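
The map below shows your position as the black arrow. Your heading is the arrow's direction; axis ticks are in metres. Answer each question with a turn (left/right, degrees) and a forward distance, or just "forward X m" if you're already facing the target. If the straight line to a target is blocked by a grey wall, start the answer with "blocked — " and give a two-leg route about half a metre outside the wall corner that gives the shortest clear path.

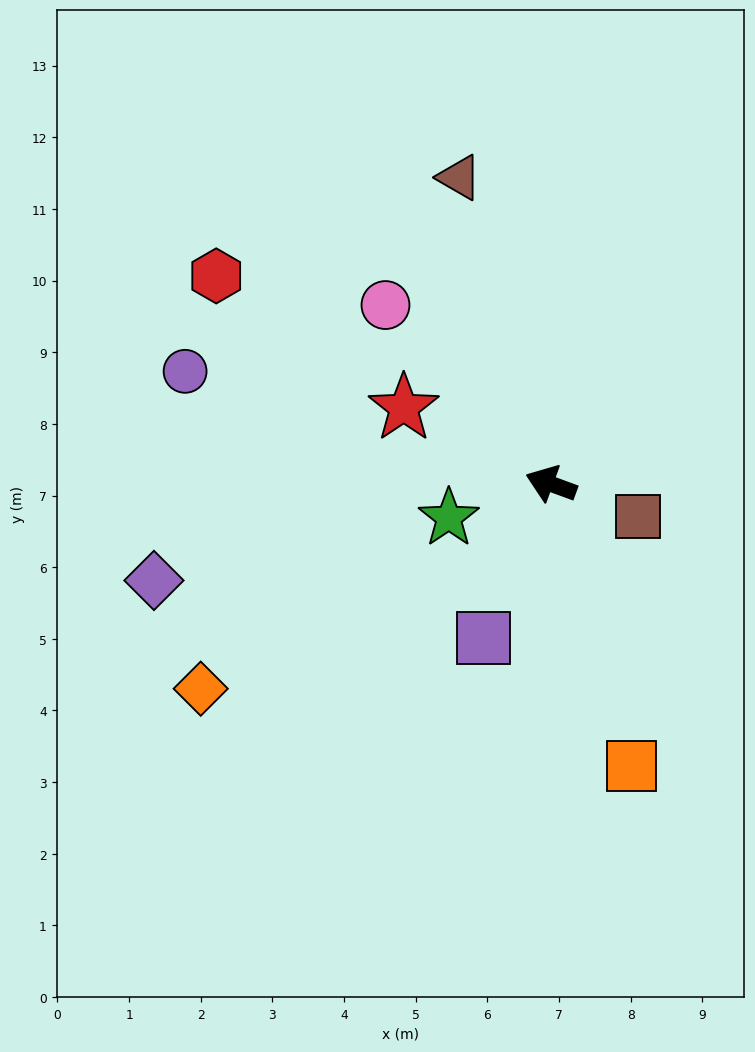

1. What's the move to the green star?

turn left 38°, forward 1.5 m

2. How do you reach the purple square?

turn left 86°, forward 2.3 m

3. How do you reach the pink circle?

turn right 27°, forward 3.4 m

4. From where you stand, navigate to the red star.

turn right 7°, forward 2.3 m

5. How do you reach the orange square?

turn left 126°, forward 4.1 m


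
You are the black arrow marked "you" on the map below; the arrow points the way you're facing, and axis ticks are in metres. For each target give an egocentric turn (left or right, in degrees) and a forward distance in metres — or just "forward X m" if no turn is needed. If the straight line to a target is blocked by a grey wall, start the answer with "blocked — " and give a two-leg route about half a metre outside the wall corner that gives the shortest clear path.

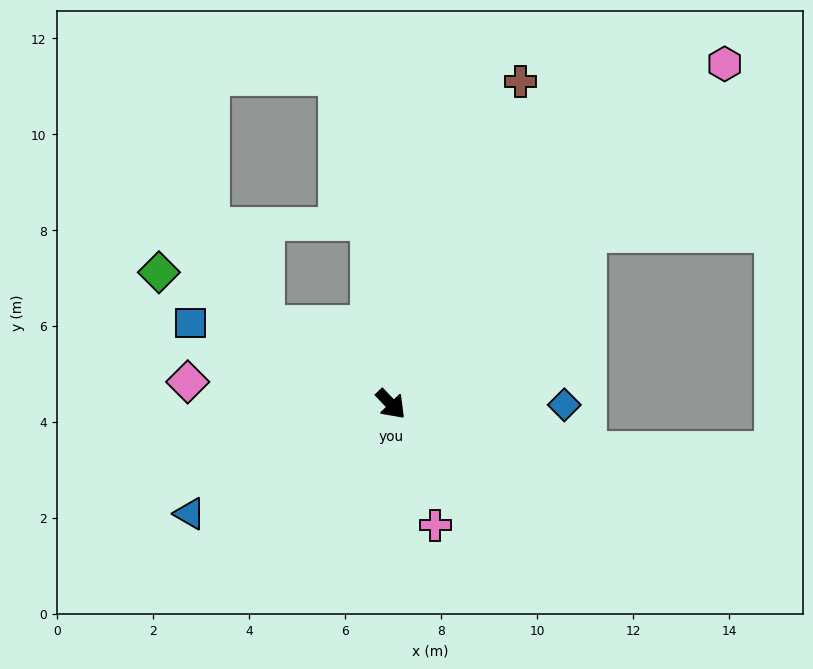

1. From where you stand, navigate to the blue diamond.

turn left 46°, forward 3.6 m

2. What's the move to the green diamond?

turn right 163°, forward 5.6 m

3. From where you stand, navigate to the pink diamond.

turn right 140°, forward 4.3 m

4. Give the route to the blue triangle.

turn right 105°, forward 4.8 m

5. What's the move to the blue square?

turn right 156°, forward 4.5 m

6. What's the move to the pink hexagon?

turn left 92°, forward 9.9 m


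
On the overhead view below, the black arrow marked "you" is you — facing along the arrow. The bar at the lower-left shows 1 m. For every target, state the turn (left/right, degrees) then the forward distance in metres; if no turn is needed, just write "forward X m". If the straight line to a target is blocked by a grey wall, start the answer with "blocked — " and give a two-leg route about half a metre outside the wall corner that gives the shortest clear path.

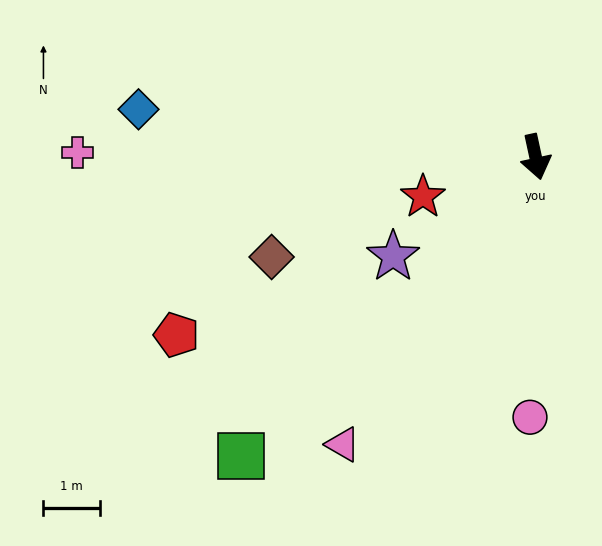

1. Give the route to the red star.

turn right 83°, forward 2.1 m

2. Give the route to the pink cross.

turn right 103°, forward 8.1 m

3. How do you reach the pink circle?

turn right 13°, forward 4.6 m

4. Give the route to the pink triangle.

turn right 46°, forward 6.1 m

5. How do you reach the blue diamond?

turn right 109°, forward 7.1 m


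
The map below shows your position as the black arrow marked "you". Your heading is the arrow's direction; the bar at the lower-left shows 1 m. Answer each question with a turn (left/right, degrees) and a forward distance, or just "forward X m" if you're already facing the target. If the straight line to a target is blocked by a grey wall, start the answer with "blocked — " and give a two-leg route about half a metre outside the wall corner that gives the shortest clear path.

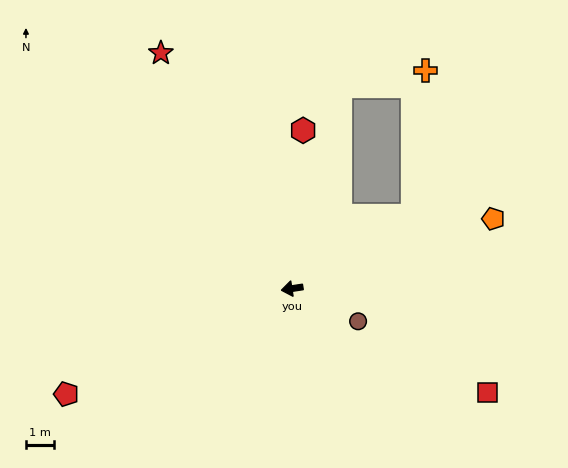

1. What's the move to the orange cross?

blocked — turn right 158°, forward 5.0 m, then turn left 54°, forward 5.2 m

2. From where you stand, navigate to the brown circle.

turn left 145°, forward 2.6 m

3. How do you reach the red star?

turn right 70°, forward 9.6 m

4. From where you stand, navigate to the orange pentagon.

turn right 170°, forward 7.6 m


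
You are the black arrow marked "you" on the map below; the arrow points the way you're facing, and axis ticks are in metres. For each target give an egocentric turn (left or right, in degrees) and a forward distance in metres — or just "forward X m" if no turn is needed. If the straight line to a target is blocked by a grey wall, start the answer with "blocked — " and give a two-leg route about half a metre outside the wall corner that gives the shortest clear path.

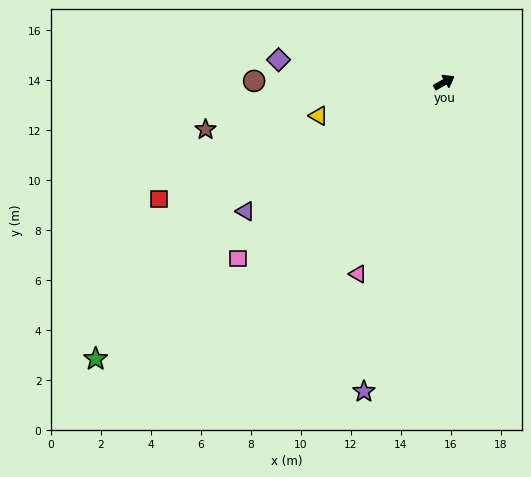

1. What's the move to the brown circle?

turn left 150°, forward 7.6 m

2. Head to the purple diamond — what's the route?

turn left 143°, forward 6.7 m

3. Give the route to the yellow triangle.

turn left 165°, forward 5.2 m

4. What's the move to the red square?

turn left 173°, forward 12.3 m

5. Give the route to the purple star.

turn right 134°, forward 12.8 m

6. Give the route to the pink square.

turn right 169°, forward 10.9 m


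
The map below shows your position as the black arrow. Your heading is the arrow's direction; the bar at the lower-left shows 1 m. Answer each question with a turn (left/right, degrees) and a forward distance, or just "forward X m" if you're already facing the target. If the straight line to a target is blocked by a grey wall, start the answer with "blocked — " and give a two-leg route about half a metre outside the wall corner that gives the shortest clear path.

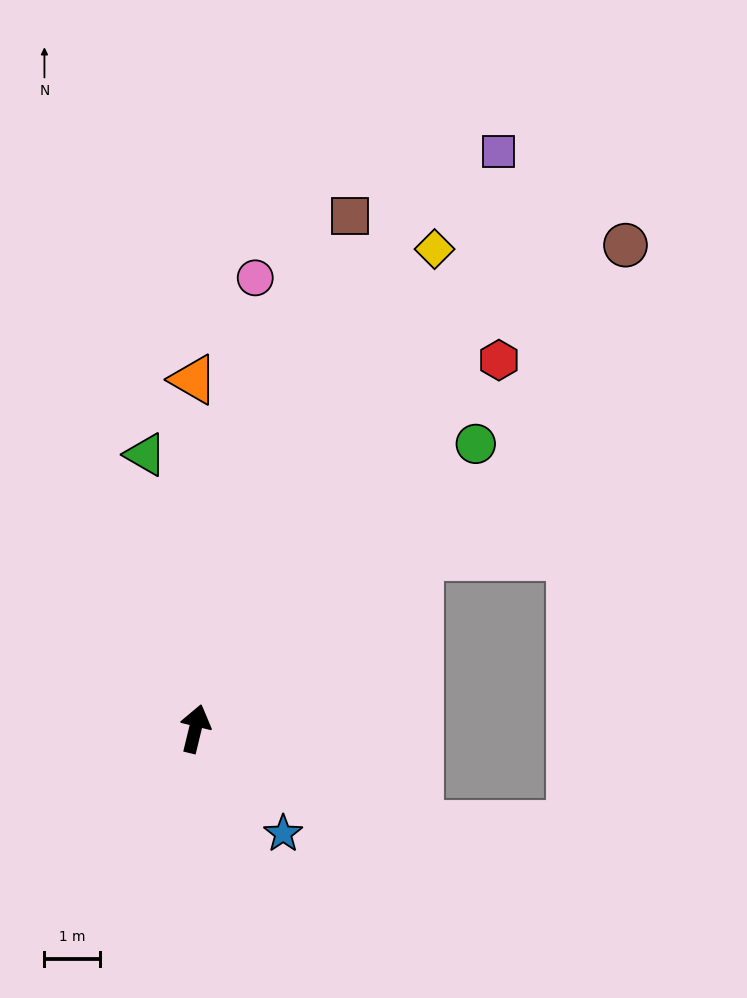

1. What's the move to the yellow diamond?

turn right 13°, forward 9.6 m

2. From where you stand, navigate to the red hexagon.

turn right 26°, forward 8.5 m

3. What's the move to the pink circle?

turn left 6°, forward 8.1 m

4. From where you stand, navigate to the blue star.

turn right 126°, forward 2.4 m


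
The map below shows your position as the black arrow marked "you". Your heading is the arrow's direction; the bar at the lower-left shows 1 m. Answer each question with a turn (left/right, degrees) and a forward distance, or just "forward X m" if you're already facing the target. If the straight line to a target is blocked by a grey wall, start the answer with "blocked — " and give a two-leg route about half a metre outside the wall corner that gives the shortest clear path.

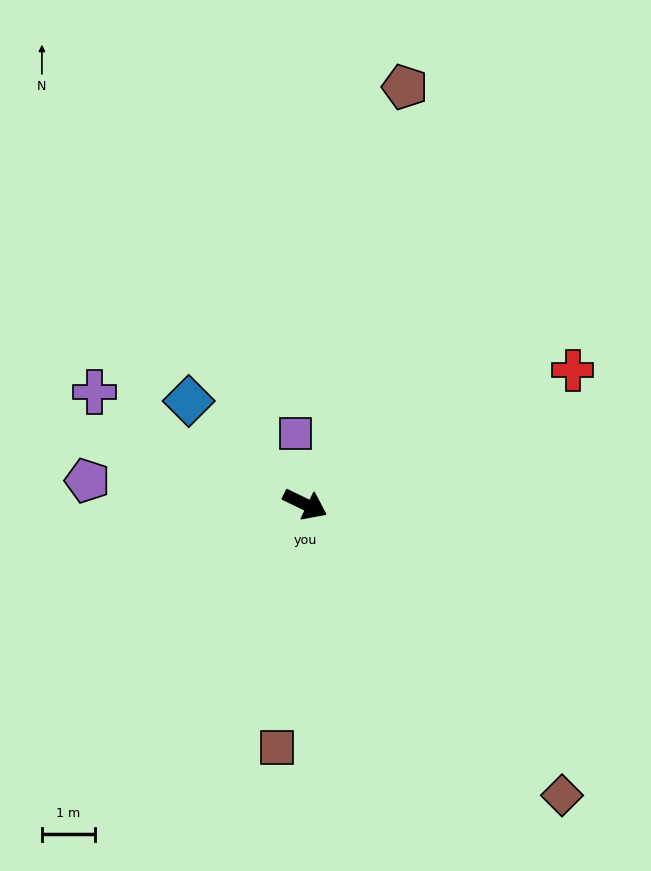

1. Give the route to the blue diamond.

turn left 164°, forward 2.9 m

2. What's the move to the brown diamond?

turn right 23°, forward 7.3 m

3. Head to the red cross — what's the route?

turn left 52°, forward 5.6 m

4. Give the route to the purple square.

turn left 124°, forward 1.4 m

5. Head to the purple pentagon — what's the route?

turn right 160°, forward 4.1 m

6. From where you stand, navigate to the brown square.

turn right 71°, forward 4.6 m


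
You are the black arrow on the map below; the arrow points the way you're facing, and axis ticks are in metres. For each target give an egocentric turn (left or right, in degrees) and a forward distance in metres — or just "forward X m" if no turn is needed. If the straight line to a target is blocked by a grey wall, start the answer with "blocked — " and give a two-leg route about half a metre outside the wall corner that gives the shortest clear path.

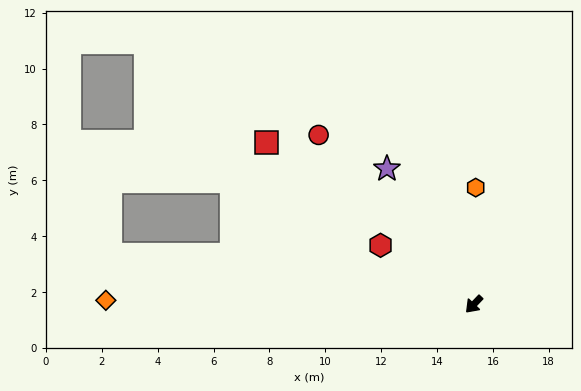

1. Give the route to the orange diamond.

turn right 47°, forward 13.2 m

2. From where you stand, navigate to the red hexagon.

turn right 79°, forward 4.0 m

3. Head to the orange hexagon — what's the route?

turn right 137°, forward 4.2 m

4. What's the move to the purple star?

turn right 104°, forward 5.8 m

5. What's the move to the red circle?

turn right 94°, forward 8.2 m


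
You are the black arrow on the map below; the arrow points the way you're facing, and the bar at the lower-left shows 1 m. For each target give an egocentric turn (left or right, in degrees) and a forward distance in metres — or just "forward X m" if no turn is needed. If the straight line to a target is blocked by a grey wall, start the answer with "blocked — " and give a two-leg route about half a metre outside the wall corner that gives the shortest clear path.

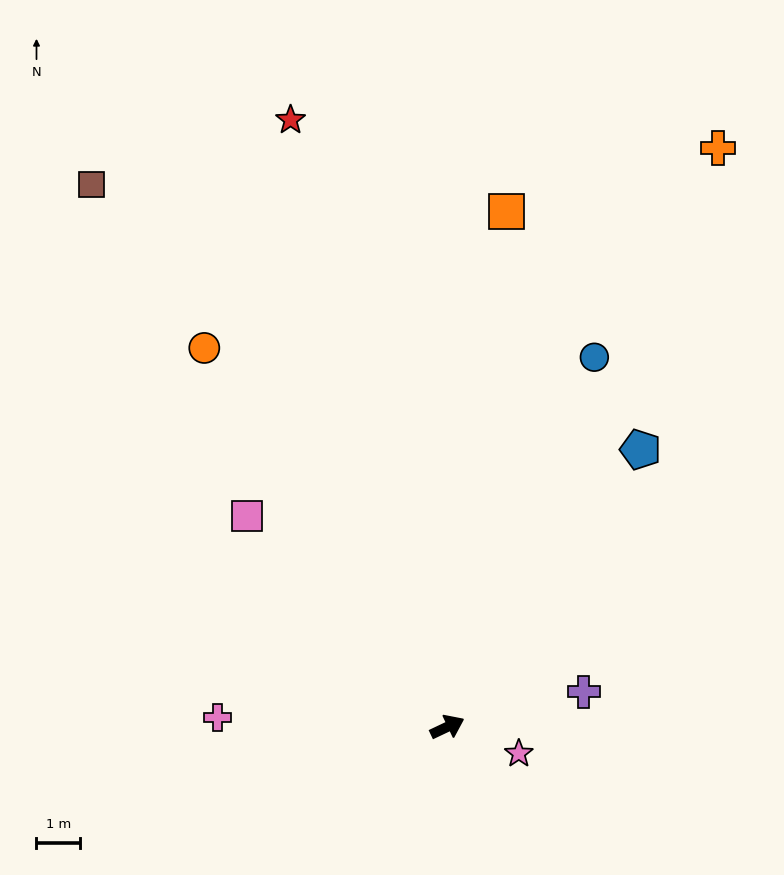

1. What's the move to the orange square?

turn left 58°, forward 11.9 m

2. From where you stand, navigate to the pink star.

turn right 46°, forward 1.8 m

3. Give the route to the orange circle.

turn left 97°, forward 10.3 m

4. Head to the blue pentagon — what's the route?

turn left 30°, forward 7.8 m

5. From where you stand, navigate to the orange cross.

turn left 40°, forward 14.7 m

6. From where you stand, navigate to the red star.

turn left 79°, forward 14.4 m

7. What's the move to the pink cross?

turn left 152°, forward 5.3 m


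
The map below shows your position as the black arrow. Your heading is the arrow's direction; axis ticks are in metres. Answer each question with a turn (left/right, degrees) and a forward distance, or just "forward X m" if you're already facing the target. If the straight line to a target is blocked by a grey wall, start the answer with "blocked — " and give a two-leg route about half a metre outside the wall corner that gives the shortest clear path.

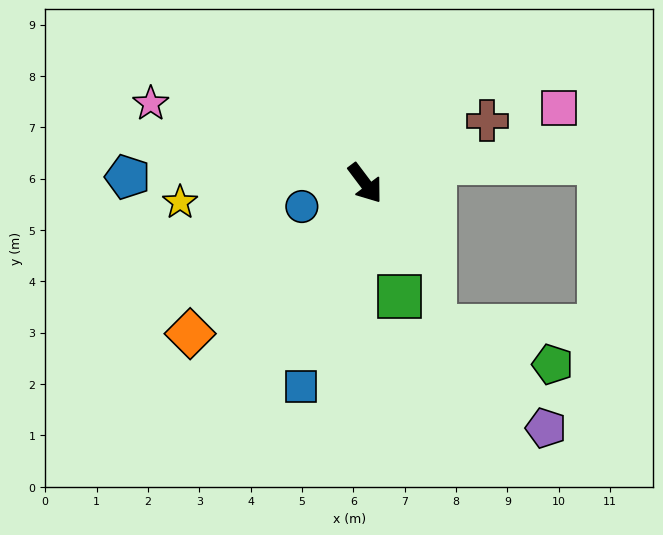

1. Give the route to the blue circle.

turn right 107°, forward 1.3 m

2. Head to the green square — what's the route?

turn right 20°, forward 2.3 m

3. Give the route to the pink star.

turn right 147°, forward 4.5 m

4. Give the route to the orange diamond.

turn right 86°, forward 4.5 m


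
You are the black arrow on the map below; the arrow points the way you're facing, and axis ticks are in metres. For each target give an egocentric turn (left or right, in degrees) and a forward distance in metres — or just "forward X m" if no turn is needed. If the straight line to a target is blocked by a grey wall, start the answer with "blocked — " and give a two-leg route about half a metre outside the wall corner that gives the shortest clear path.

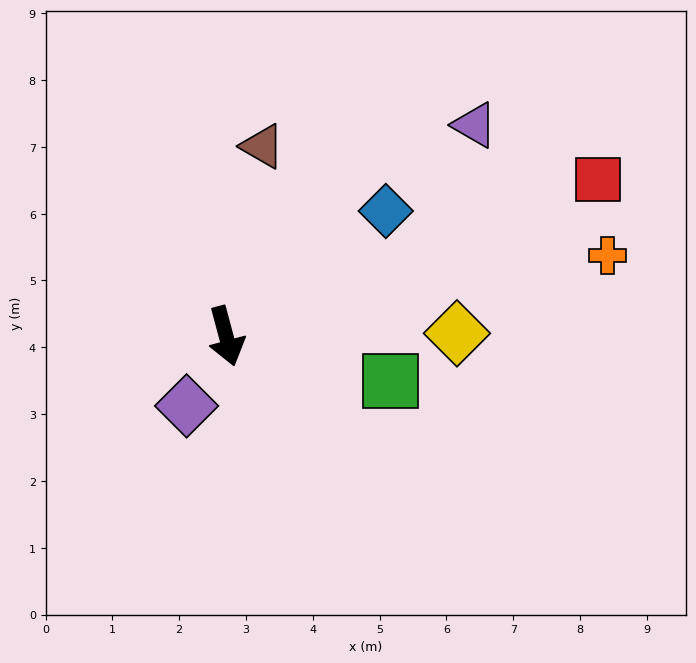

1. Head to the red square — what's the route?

turn left 98°, forward 6.0 m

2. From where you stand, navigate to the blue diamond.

turn left 113°, forward 3.0 m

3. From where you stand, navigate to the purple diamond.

turn right 45°, forward 1.2 m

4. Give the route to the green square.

turn left 60°, forward 2.5 m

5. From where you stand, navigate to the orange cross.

turn left 87°, forward 5.8 m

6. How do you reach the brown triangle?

turn left 154°, forward 2.9 m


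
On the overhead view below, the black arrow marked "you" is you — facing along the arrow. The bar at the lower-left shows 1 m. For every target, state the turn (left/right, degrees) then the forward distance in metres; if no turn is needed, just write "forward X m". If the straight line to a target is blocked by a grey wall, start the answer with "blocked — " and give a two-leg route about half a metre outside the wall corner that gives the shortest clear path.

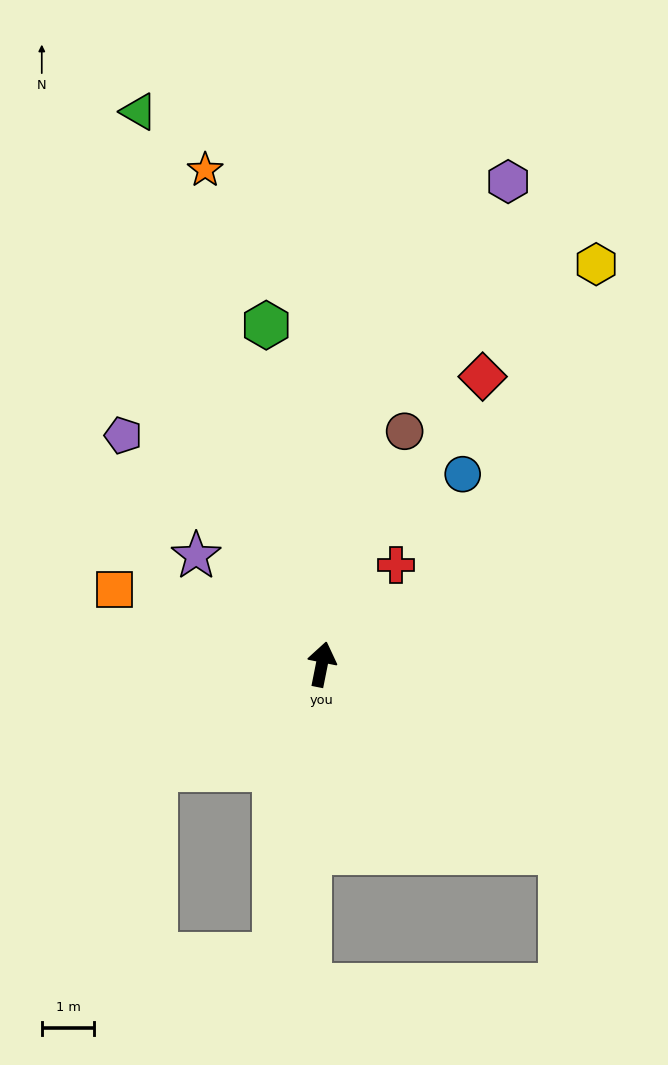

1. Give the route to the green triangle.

turn left 30°, forward 11.1 m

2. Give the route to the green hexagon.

turn left 21°, forward 6.5 m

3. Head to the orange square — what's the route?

turn left 81°, forward 4.2 m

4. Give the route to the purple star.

turn left 60°, forward 3.2 m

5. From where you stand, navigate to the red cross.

turn right 26°, forward 2.4 m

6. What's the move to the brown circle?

turn right 8°, forward 4.7 m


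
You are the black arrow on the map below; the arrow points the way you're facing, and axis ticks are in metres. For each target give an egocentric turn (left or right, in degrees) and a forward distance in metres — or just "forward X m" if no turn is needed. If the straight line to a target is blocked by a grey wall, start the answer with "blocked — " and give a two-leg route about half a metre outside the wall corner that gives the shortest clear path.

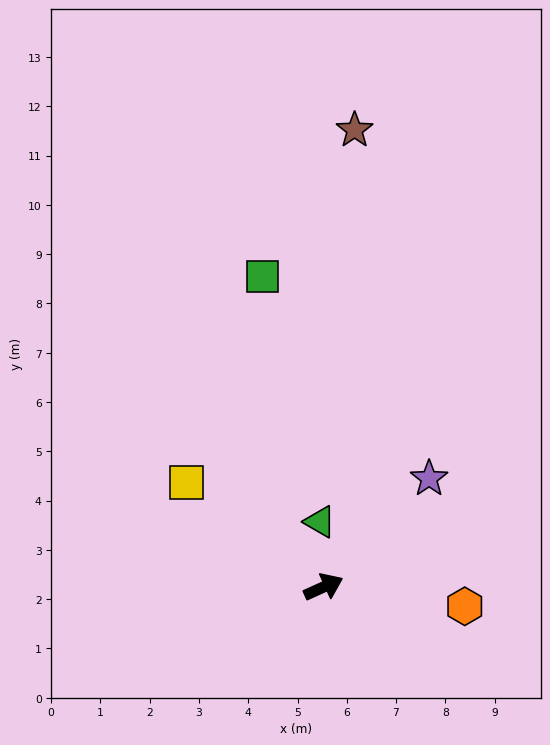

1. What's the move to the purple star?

turn left 21°, forward 3.1 m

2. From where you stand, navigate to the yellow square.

turn left 118°, forward 3.5 m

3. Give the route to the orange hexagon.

turn right 32°, forward 2.9 m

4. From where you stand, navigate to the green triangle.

turn left 69°, forward 1.3 m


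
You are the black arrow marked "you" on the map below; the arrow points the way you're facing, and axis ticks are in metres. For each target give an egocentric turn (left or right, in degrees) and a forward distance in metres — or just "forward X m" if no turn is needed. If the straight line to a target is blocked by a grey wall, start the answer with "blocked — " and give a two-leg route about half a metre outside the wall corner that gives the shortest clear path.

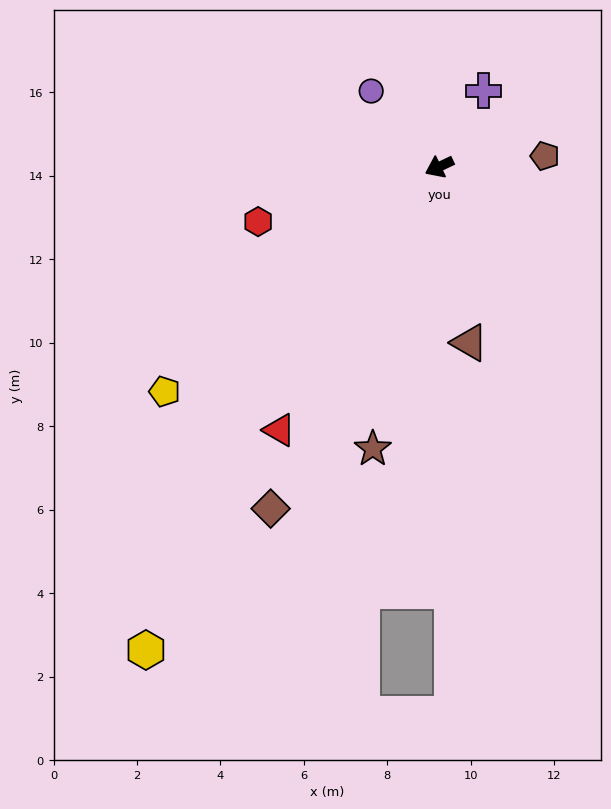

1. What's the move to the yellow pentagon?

turn left 14°, forward 8.5 m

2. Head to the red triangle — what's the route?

turn left 33°, forward 7.4 m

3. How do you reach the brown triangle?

turn left 74°, forward 4.3 m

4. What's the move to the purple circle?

turn right 74°, forward 2.4 m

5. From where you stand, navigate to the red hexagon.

turn right 9°, forward 4.5 m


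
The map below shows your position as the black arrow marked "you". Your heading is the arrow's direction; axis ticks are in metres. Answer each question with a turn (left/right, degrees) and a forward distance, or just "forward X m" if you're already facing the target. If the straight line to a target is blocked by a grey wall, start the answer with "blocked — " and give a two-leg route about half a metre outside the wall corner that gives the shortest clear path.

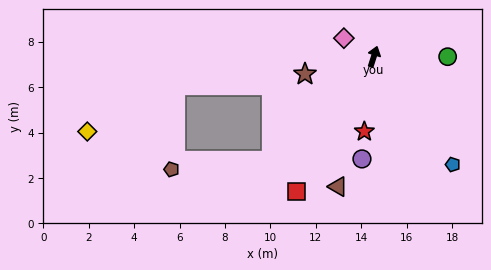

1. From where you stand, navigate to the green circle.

turn right 72°, forward 3.2 m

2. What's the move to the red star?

turn right 169°, forward 3.3 m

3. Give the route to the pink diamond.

turn left 76°, forward 1.5 m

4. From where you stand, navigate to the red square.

turn left 168°, forward 6.8 m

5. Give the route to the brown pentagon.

blocked — turn left 153°, forward 6.4 m, then turn right 40°, forward 4.4 m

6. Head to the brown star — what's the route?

turn left 122°, forward 3.1 m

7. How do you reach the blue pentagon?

turn right 126°, forward 5.9 m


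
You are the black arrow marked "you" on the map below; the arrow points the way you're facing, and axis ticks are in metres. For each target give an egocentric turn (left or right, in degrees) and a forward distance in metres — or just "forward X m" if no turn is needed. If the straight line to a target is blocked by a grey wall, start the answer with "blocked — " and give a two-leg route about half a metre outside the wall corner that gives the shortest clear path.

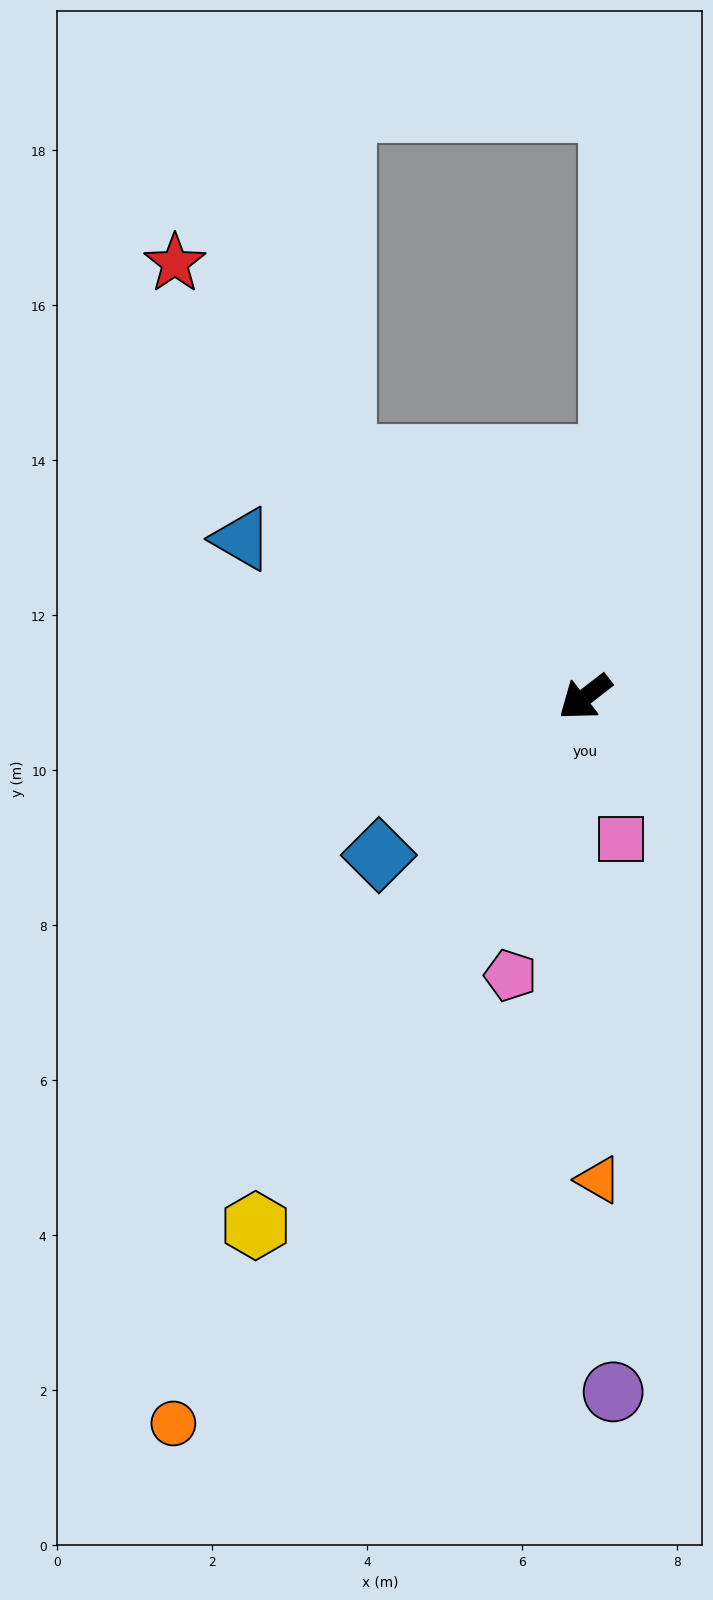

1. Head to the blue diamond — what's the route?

forward 3.4 m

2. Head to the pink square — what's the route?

turn left 66°, forward 1.9 m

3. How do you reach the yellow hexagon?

turn left 20°, forward 8.0 m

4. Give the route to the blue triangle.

turn right 63°, forward 4.9 m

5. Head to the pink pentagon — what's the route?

turn left 37°, forward 3.7 m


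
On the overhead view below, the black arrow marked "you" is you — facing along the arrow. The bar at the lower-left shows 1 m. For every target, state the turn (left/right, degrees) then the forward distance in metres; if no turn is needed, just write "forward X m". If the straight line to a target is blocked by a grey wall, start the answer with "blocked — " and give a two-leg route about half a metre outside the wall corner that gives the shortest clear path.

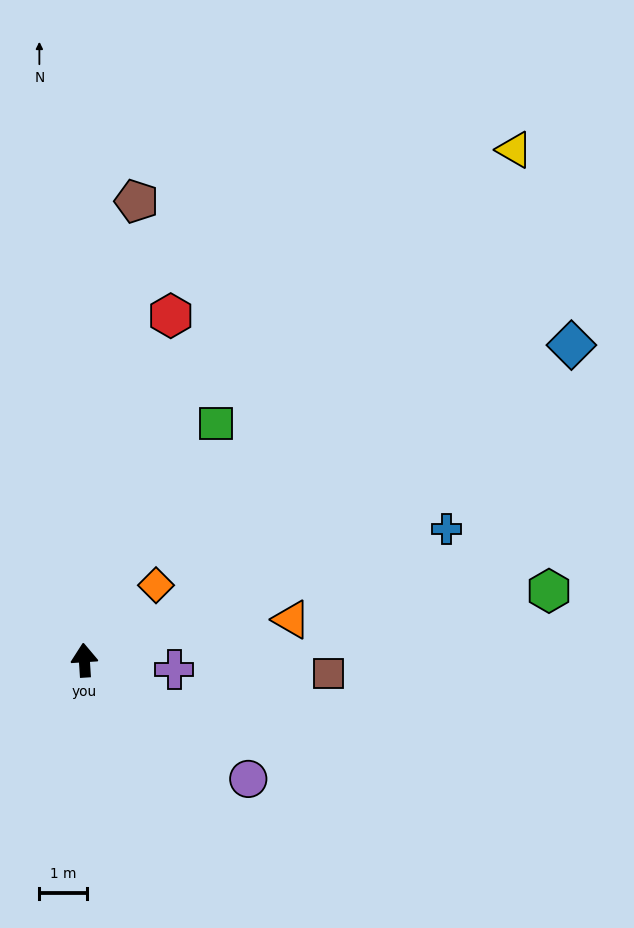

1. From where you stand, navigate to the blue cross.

turn right 74°, forward 8.1 m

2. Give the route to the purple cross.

turn right 100°, forward 1.9 m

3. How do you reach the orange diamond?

turn right 47°, forward 2.2 m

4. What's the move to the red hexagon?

turn right 18°, forward 7.5 m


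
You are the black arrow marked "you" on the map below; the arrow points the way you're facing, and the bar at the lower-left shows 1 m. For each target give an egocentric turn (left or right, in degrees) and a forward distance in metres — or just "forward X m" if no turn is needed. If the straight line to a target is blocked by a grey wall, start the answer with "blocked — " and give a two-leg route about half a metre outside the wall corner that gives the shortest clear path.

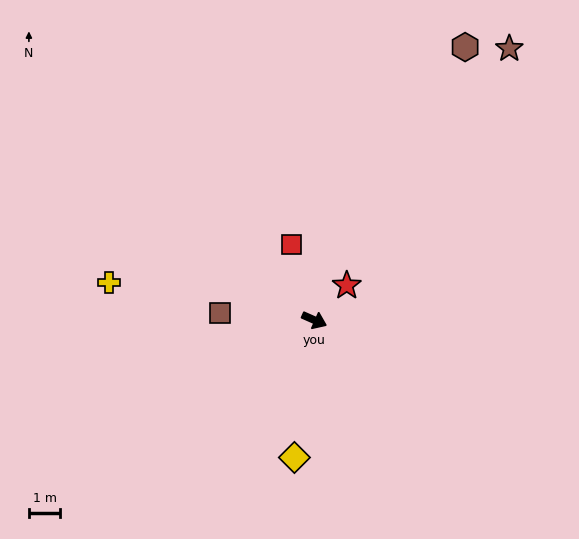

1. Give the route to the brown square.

turn right 161°, forward 3.0 m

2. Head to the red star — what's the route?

turn left 71°, forward 1.5 m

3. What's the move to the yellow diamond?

turn right 74°, forward 4.4 m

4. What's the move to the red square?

turn left 130°, forward 2.5 m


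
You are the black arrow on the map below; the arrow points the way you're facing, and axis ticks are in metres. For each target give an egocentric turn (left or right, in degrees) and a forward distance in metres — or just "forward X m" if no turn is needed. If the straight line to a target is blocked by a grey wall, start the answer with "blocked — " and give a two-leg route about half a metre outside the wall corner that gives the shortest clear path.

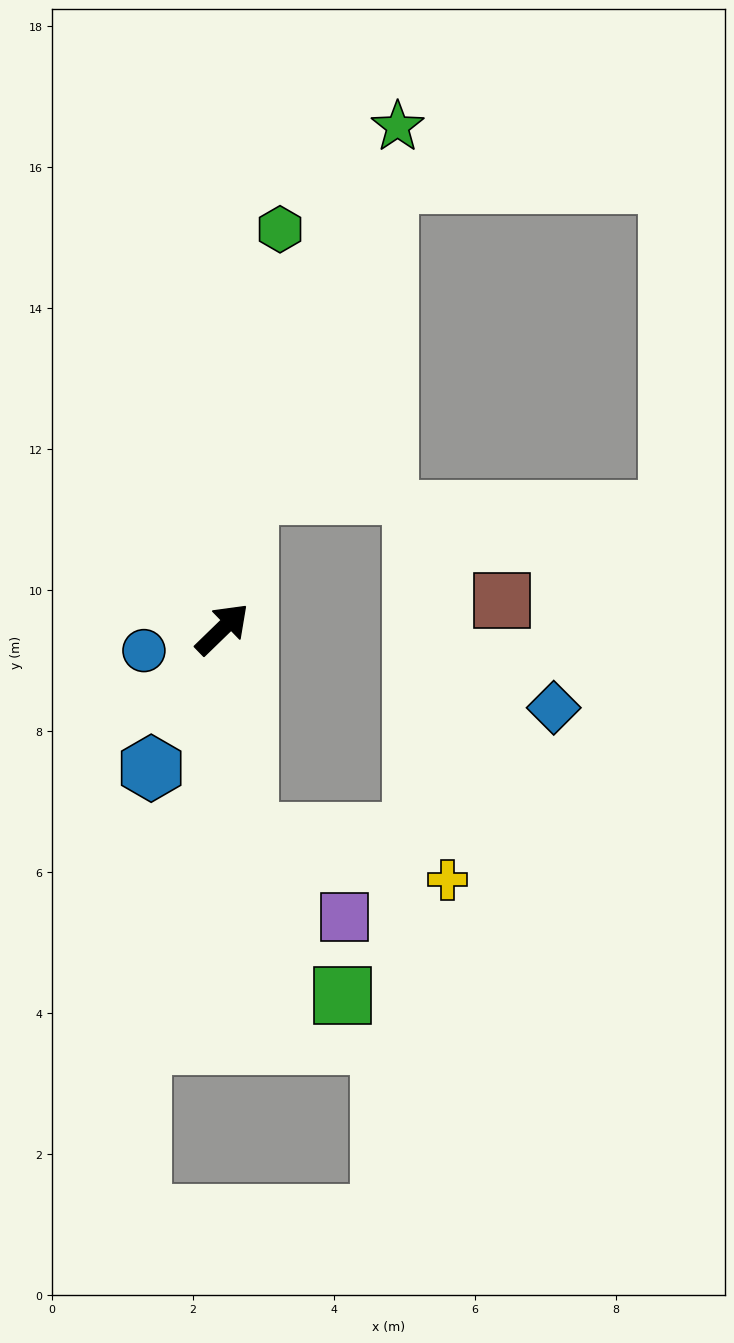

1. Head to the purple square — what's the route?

blocked — turn right 127°, forward 2.9 m, then turn left 42°, forward 1.8 m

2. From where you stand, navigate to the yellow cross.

blocked — turn right 127°, forward 2.9 m, then turn left 70°, forward 2.9 m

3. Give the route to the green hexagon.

turn left 38°, forward 5.7 m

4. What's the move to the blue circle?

turn left 151°, forward 1.2 m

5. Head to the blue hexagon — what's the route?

turn right 161°, forward 2.2 m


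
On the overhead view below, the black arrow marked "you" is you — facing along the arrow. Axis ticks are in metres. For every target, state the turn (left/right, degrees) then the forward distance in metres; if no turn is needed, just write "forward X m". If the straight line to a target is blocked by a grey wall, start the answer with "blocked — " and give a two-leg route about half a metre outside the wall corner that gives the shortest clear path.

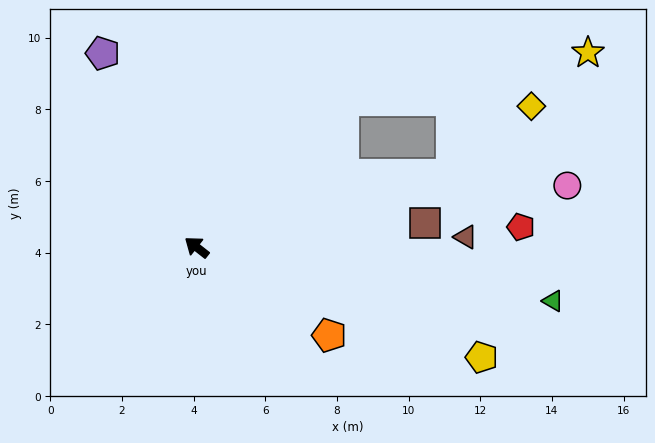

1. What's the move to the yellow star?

blocked — turn right 97°, forward 5.8 m, then turn right 34°, forward 6.9 m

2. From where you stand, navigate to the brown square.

turn right 136°, forward 6.4 m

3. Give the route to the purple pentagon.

turn right 26°, forward 6.0 m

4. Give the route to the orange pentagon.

turn right 176°, forward 4.4 m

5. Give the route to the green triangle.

turn right 150°, forward 10.1 m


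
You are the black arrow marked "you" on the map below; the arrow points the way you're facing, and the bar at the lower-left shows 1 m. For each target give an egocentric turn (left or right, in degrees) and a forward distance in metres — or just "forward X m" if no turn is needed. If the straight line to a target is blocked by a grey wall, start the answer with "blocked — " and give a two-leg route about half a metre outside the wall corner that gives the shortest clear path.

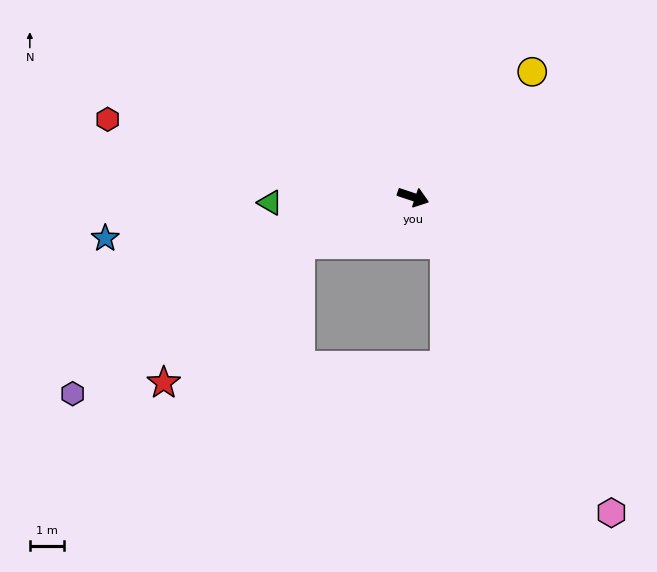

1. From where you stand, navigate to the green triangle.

turn right 159°, forward 4.1 m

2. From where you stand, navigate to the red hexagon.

turn right 176°, forward 9.1 m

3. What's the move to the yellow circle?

turn left 65°, forward 5.0 m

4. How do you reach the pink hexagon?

turn right 39°, forward 10.8 m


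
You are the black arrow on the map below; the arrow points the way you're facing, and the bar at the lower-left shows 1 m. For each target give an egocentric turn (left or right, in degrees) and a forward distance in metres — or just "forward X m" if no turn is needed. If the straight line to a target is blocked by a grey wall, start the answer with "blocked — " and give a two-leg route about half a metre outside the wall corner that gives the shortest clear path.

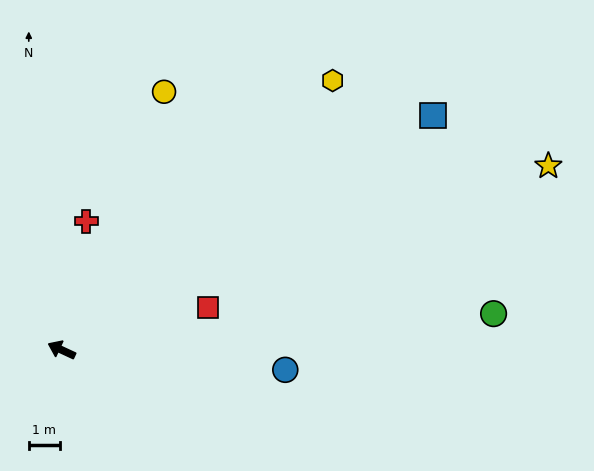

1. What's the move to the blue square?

turn right 123°, forward 14.1 m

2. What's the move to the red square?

turn right 139°, forward 4.9 m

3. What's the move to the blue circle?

turn right 160°, forward 7.2 m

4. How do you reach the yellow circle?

turn right 87°, forward 8.9 m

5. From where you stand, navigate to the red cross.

turn right 76°, forward 4.2 m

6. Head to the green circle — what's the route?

turn right 150°, forward 13.9 m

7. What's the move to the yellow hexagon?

turn right 110°, forward 12.2 m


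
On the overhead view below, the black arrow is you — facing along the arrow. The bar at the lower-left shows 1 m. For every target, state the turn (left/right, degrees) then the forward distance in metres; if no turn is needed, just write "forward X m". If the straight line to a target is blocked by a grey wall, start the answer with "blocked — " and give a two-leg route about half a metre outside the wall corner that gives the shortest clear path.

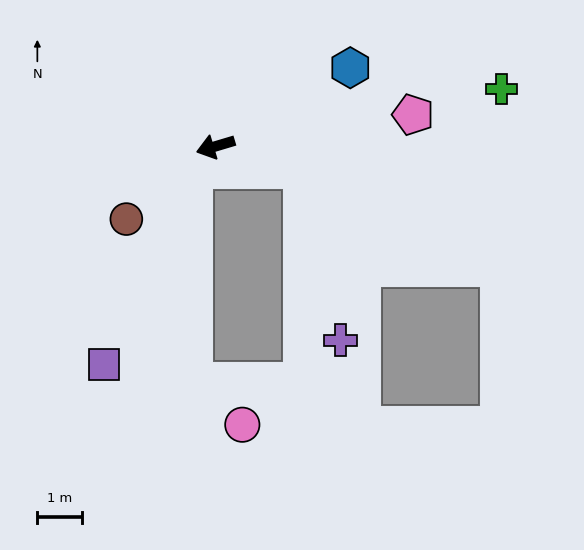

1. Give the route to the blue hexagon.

turn right 166°, forward 3.5 m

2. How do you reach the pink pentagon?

turn left 172°, forward 4.5 m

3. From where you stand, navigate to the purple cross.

blocked — turn left 148°, forward 2.0 m, then turn right 62°, forward 3.9 m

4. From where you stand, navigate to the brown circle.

turn left 23°, forward 2.6 m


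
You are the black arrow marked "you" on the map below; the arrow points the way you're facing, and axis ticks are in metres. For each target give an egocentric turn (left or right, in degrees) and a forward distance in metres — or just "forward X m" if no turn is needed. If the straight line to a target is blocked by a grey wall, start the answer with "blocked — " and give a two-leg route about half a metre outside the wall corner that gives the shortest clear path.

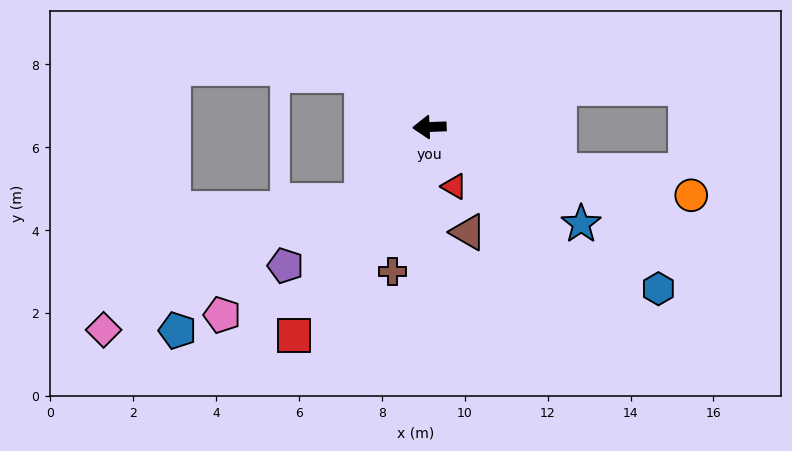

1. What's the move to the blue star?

turn left 145°, forward 4.3 m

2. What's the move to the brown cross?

turn left 73°, forward 3.6 m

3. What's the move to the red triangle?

turn left 110°, forward 1.6 m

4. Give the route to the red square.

turn left 55°, forward 6.0 m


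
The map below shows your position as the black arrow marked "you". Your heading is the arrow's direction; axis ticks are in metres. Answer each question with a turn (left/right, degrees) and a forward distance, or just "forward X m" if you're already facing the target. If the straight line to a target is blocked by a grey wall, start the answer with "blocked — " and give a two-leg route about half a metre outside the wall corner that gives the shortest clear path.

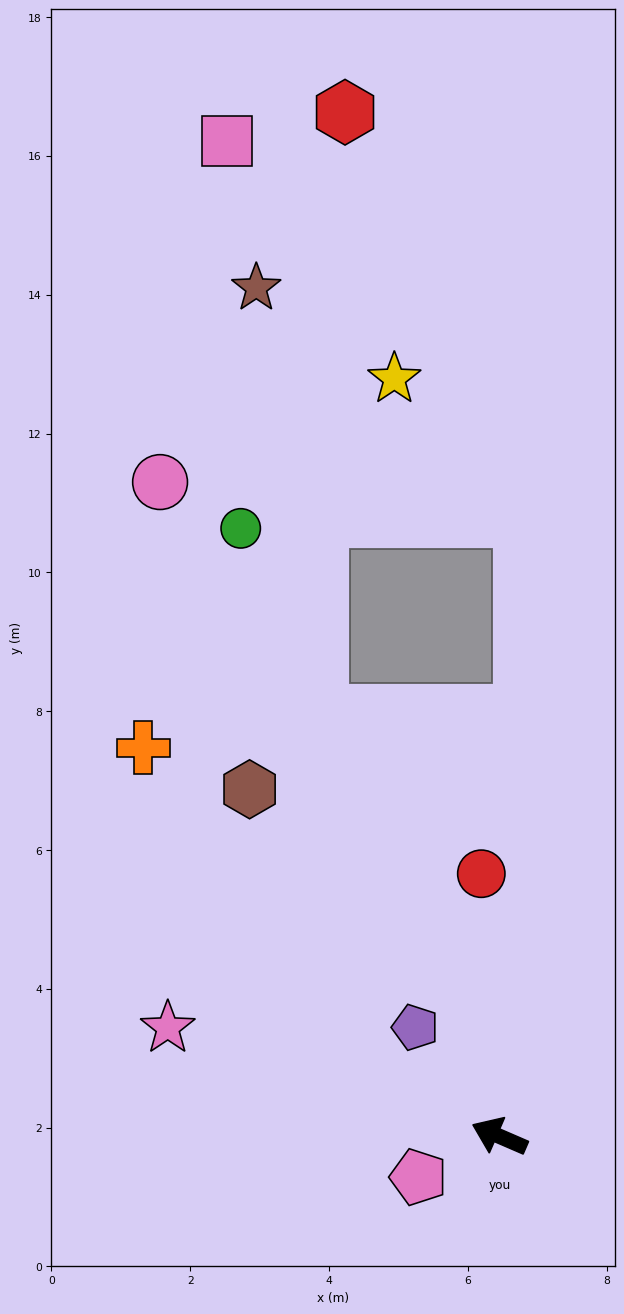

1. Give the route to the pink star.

turn left 5°, forward 5.0 m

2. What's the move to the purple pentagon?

turn right 29°, forward 2.0 m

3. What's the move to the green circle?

turn right 44°, forward 9.5 m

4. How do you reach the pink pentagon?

turn left 50°, forward 1.3 m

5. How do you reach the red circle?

turn right 63°, forward 3.8 m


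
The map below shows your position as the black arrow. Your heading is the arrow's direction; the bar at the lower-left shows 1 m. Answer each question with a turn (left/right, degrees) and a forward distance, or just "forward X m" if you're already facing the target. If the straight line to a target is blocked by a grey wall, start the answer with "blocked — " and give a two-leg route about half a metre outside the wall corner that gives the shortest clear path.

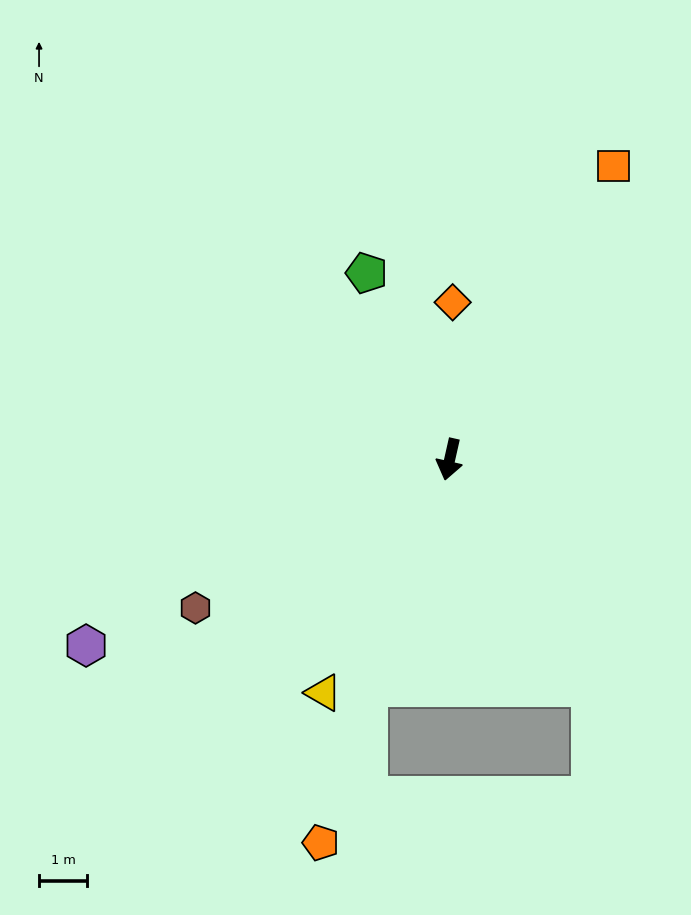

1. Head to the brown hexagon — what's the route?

turn right 47°, forward 6.1 m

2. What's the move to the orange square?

turn left 164°, forward 7.0 m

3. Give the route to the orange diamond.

turn right 168°, forward 3.3 m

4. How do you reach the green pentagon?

turn right 143°, forward 4.3 m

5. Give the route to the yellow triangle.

turn right 16°, forward 5.5 m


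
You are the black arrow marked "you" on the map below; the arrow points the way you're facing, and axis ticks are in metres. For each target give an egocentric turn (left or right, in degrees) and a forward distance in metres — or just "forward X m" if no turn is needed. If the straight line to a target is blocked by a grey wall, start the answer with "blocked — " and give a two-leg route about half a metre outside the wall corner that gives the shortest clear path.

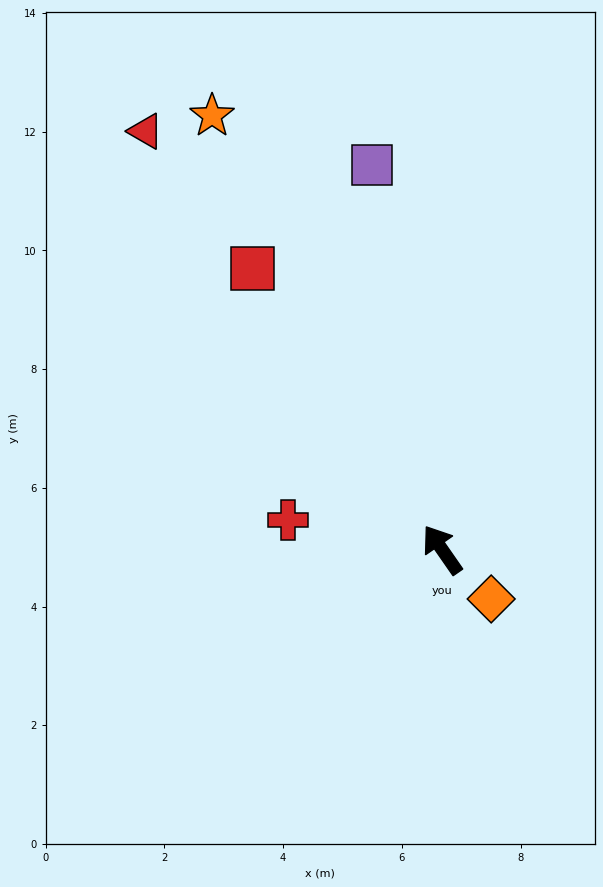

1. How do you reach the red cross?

turn left 44°, forward 2.6 m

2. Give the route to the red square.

forward 5.7 m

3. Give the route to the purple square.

turn right 24°, forward 6.6 m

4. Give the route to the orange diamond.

turn right 170°, forward 1.2 m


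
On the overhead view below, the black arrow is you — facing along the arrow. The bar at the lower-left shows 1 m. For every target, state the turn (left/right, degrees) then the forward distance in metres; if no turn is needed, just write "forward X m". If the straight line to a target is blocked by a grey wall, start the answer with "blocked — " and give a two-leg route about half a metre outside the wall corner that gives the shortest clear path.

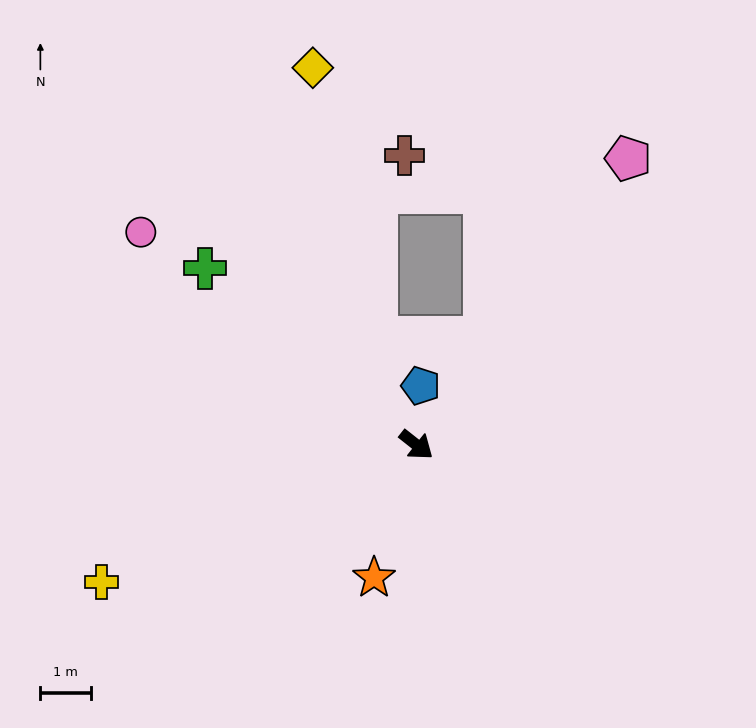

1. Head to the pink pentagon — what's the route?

turn left 92°, forward 7.1 m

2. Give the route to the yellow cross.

turn right 118°, forward 6.8 m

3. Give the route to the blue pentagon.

turn left 124°, forward 1.2 m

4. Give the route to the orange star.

turn right 69°, forward 2.8 m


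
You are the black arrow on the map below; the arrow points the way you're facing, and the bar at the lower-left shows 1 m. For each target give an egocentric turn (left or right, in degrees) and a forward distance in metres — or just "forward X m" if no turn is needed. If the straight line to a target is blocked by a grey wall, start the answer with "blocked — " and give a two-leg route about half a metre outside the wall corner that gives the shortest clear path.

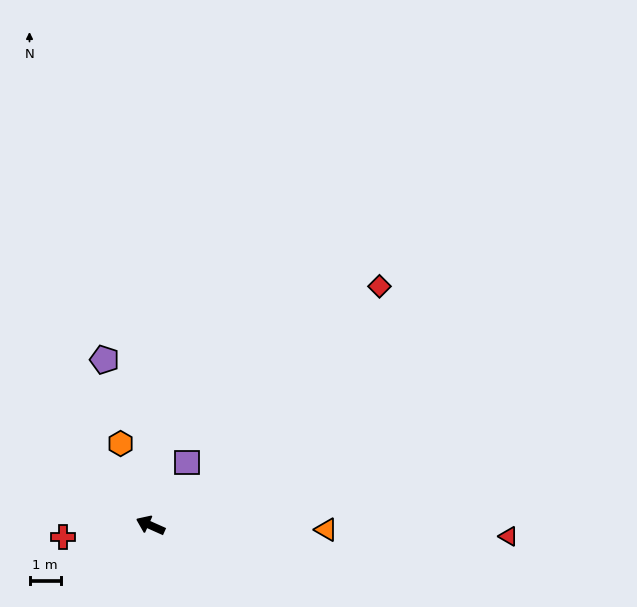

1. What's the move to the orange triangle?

turn right 157°, forward 5.6 m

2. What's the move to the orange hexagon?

turn right 46°, forward 2.8 m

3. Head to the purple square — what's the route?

turn right 96°, forward 2.3 m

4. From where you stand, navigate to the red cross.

turn left 31°, forward 2.8 m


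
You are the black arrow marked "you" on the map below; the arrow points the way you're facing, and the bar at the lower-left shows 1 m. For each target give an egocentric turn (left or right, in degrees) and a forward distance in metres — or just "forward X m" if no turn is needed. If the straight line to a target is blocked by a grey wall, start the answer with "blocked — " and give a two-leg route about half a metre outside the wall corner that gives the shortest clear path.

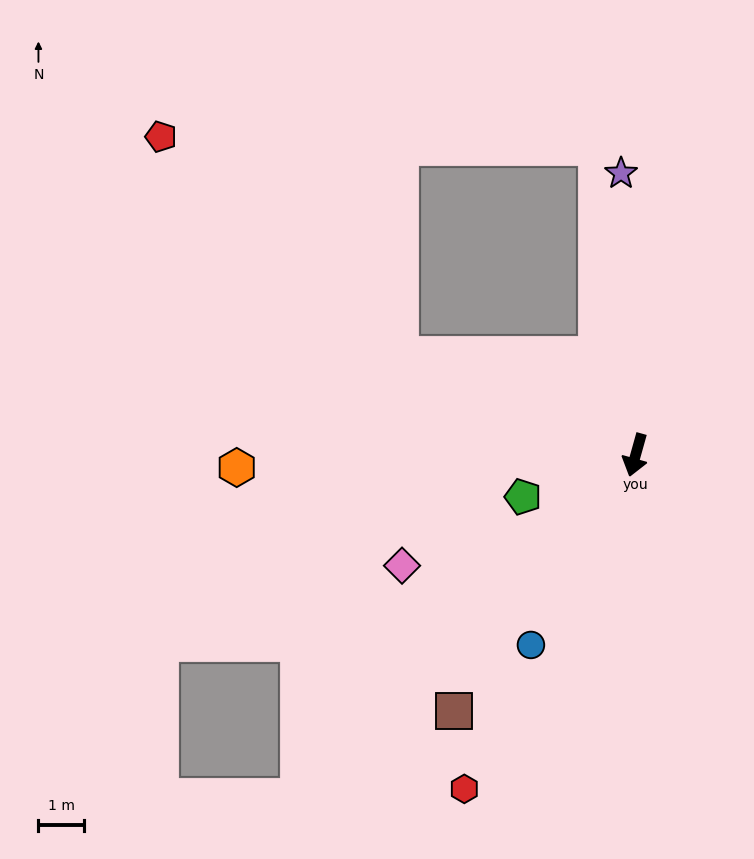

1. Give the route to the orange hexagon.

turn right 73°, forward 8.8 m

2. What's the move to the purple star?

turn right 161°, forward 6.2 m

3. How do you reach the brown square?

turn right 20°, forward 6.9 m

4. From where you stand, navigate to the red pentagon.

blocked — turn right 97°, forward 5.6 m, then turn right 20°, forward 7.1 m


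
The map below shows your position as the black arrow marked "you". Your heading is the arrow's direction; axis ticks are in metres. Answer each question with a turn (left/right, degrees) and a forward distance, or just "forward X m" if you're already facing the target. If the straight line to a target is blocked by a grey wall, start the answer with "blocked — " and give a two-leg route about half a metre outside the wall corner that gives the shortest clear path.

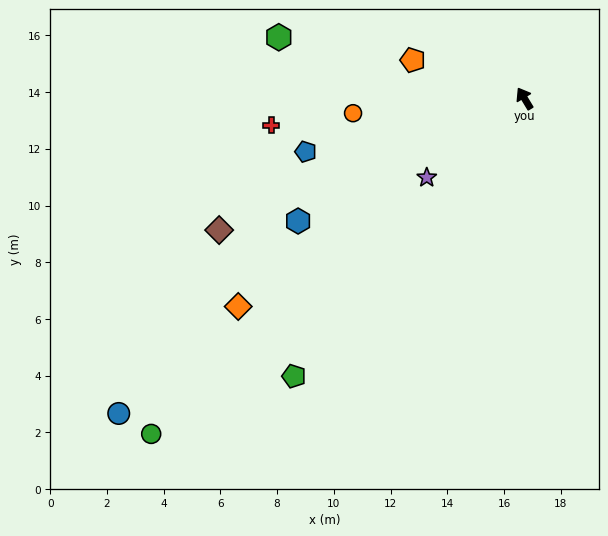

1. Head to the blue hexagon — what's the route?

turn left 87°, forward 9.1 m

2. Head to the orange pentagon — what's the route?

turn left 40°, forward 4.2 m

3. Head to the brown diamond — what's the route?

turn left 82°, forward 11.7 m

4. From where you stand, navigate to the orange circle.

turn left 64°, forward 6.1 m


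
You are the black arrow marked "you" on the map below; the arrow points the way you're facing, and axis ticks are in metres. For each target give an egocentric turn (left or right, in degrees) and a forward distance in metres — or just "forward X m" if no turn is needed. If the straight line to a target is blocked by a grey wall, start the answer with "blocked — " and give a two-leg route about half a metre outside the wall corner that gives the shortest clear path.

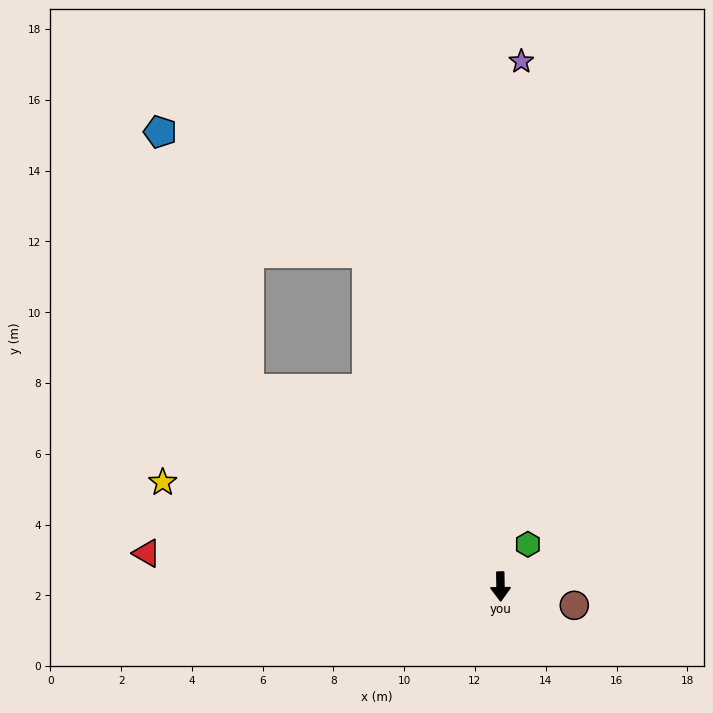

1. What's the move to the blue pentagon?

blocked — turn right 129°, forward 9.0 m, then turn right 33°, forward 7.7 m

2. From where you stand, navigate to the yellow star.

turn right 108°, forward 10.0 m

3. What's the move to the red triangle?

turn right 96°, forward 10.0 m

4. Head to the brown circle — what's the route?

turn left 75°, forward 2.2 m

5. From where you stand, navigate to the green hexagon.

turn left 146°, forward 1.4 m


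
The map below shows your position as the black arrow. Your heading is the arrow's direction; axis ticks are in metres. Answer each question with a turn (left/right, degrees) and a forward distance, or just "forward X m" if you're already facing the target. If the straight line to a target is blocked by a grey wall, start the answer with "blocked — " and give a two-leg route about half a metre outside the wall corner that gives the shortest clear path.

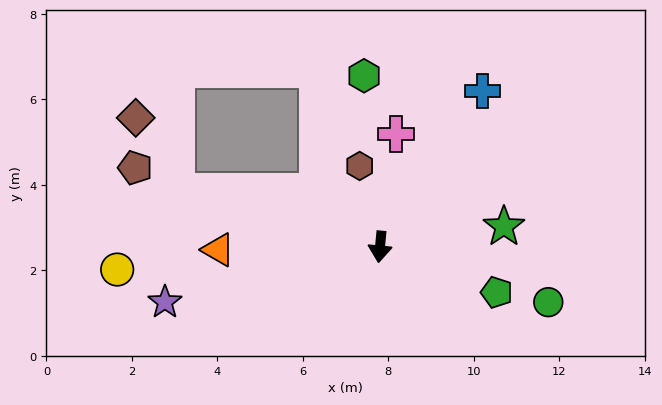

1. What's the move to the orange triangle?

turn right 83°, forward 3.8 m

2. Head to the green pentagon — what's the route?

turn left 74°, forward 2.9 m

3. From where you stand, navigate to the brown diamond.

blocked — turn right 100°, forward 4.9 m, then turn right 45°, forward 2.0 m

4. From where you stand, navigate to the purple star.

turn right 70°, forward 5.2 m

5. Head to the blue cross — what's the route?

turn left 152°, forward 4.4 m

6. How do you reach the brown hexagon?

turn right 160°, forward 2.0 m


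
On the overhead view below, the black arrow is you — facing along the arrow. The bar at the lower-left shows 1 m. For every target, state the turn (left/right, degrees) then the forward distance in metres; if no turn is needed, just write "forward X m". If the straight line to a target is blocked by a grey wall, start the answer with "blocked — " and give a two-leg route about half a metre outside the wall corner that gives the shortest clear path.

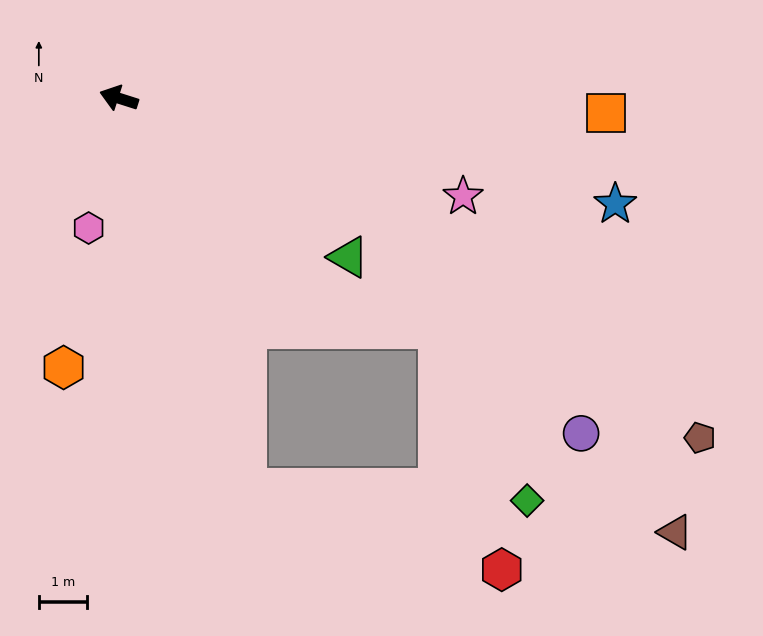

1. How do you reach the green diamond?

blocked — turn left 126°, forward 8.6 m, then turn left 69°, forward 5.9 m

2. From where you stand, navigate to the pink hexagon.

turn left 95°, forward 2.8 m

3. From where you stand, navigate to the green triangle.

turn left 163°, forward 5.8 m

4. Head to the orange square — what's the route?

turn right 164°, forward 10.2 m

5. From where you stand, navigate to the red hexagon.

blocked — turn left 126°, forward 8.6 m, then turn left 54°, forward 5.6 m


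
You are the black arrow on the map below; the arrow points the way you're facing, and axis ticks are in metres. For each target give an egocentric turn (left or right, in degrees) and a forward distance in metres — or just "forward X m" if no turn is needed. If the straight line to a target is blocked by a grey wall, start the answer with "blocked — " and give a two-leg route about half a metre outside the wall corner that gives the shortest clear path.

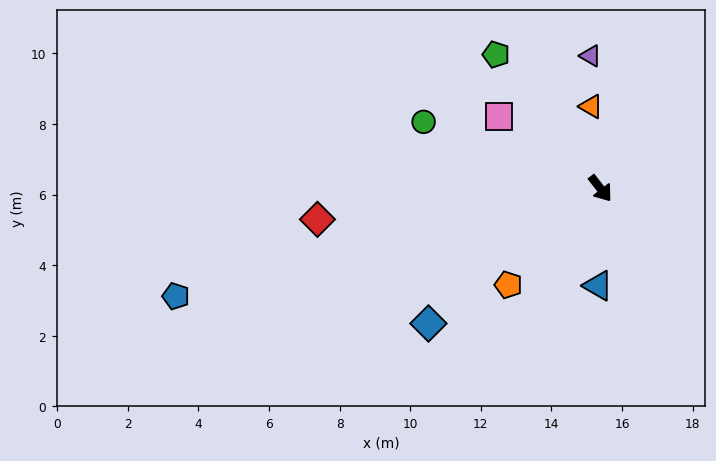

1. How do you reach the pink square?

turn right 163°, forward 3.5 m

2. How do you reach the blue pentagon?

turn right 114°, forward 12.4 m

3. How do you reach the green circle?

turn right 148°, forward 5.3 m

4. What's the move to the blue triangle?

turn right 39°, forward 2.8 m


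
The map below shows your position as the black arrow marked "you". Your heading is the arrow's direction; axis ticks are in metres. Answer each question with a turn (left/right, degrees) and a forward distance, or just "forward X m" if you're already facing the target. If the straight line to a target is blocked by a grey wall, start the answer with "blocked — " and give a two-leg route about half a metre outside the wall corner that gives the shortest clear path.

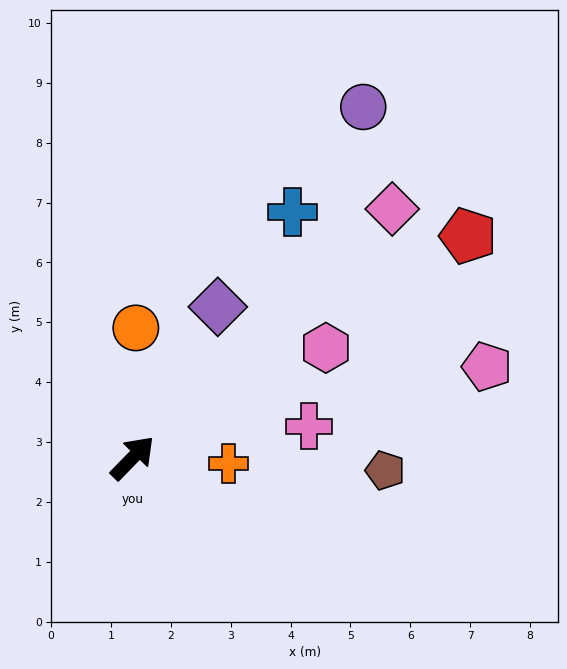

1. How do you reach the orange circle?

turn left 43°, forward 2.2 m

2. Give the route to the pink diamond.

forward 6.0 m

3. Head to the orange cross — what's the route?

turn right 49°, forward 1.6 m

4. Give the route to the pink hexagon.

turn right 16°, forward 3.7 m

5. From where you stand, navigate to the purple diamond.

turn left 15°, forward 2.9 m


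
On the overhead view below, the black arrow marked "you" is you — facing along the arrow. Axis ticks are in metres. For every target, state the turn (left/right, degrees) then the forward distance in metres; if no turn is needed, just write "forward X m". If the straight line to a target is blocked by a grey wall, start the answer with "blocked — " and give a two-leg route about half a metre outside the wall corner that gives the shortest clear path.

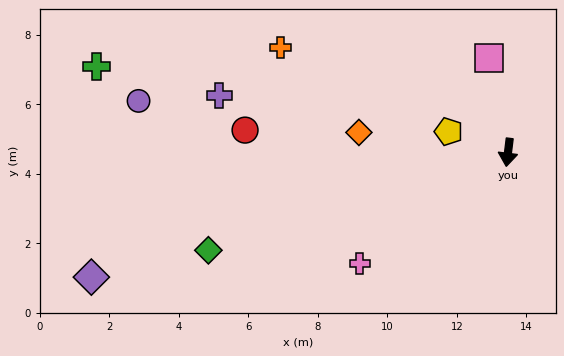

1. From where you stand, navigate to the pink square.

turn right 162°, forward 2.8 m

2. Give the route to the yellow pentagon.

turn right 102°, forward 1.8 m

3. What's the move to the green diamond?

turn right 65°, forward 9.1 m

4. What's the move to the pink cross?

turn right 46°, forward 5.3 m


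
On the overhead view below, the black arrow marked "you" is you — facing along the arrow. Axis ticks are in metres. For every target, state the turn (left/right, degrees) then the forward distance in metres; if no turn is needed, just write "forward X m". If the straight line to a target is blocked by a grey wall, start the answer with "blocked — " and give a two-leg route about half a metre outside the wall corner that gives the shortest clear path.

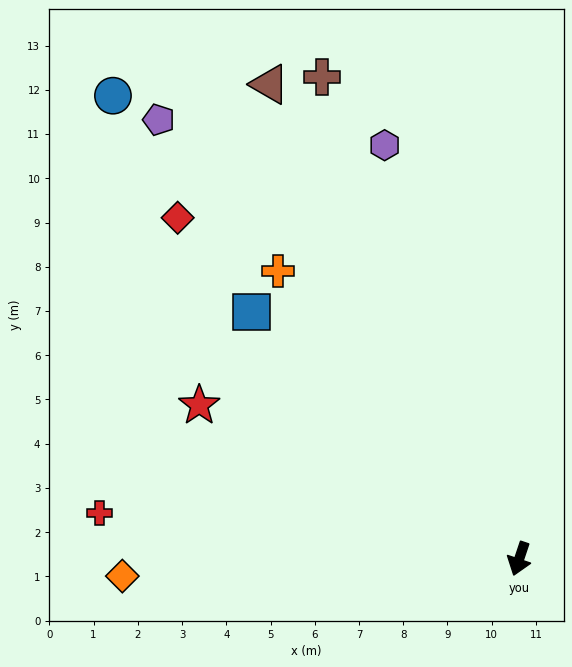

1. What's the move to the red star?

turn right 97°, forward 8.0 m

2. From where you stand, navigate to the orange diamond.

turn right 69°, forward 9.0 m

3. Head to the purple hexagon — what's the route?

turn right 143°, forward 9.8 m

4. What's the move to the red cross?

turn right 78°, forward 9.5 m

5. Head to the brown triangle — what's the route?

turn right 134°, forward 12.1 m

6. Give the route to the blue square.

turn right 114°, forward 8.2 m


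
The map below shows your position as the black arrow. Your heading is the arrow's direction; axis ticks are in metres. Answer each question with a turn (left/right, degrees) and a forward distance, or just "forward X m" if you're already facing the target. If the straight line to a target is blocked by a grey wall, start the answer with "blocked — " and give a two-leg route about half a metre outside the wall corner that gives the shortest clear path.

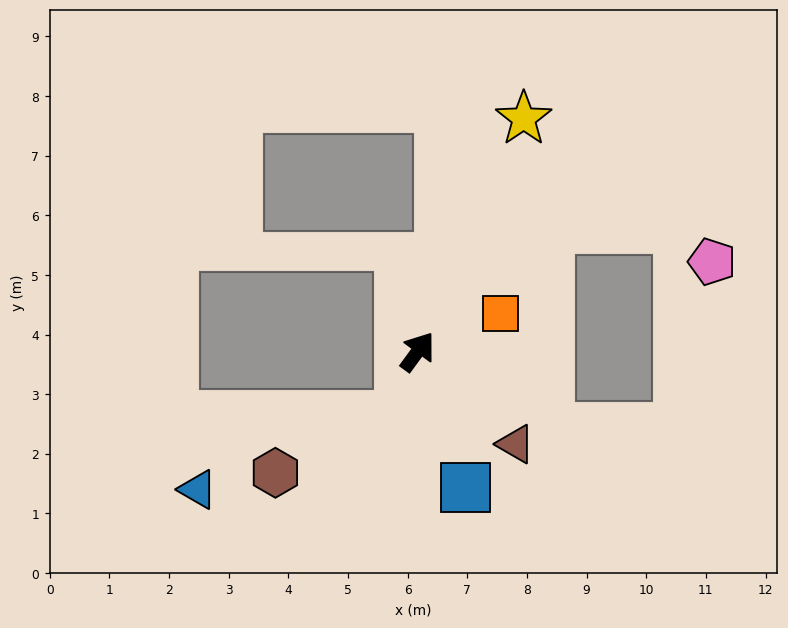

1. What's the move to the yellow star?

turn left 12°, forward 4.3 m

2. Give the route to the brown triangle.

turn right 97°, forward 2.3 m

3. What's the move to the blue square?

turn right 125°, forward 2.4 m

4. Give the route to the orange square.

turn right 29°, forward 1.5 m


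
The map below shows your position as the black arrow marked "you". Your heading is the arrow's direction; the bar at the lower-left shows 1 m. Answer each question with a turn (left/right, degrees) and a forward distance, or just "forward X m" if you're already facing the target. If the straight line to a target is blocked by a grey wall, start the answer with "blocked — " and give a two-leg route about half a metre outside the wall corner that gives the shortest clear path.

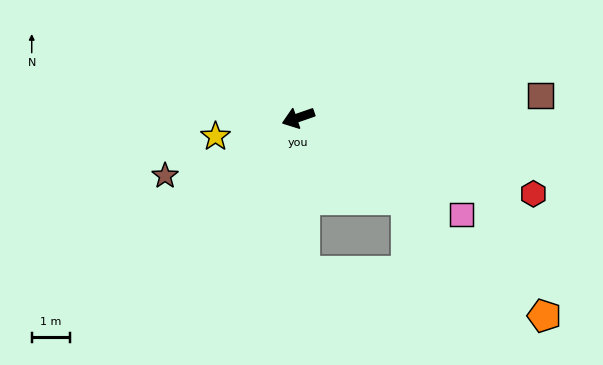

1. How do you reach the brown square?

turn left 166°, forward 6.4 m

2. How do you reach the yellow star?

turn right 6°, forward 2.2 m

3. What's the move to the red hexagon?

turn left 143°, forward 6.5 m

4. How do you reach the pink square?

turn left 130°, forward 5.0 m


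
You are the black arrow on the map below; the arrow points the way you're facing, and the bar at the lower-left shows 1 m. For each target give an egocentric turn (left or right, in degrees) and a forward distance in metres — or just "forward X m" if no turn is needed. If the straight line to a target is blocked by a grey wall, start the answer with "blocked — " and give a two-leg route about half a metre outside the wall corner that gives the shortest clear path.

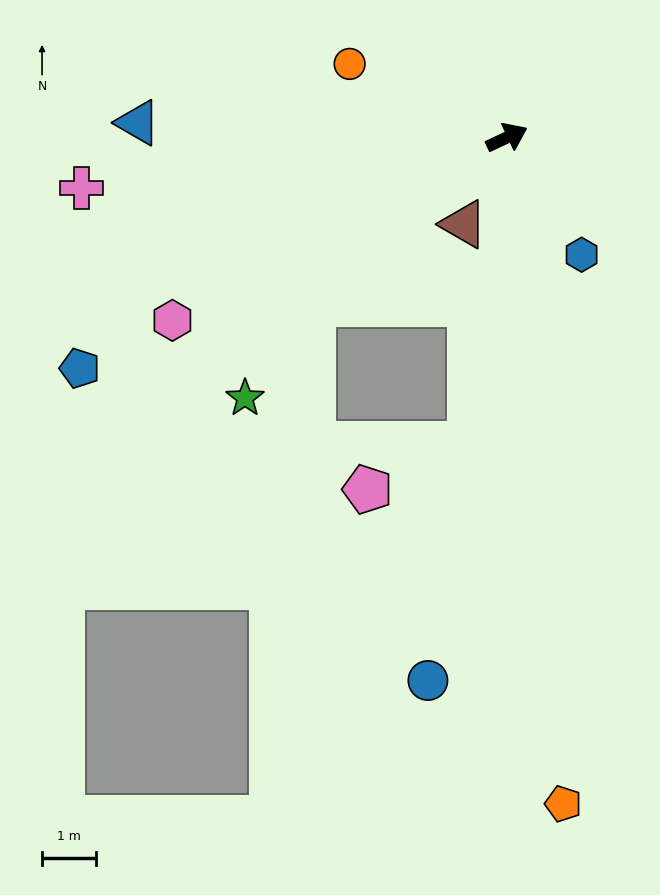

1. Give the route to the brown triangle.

turn right 142°, forward 1.8 m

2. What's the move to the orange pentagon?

turn right 110°, forward 12.5 m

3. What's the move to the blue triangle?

turn left 153°, forward 6.9 m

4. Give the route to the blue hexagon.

turn right 83°, forward 2.6 m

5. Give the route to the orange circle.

turn left 130°, forward 3.2 m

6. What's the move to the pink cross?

turn left 162°, forward 8.0 m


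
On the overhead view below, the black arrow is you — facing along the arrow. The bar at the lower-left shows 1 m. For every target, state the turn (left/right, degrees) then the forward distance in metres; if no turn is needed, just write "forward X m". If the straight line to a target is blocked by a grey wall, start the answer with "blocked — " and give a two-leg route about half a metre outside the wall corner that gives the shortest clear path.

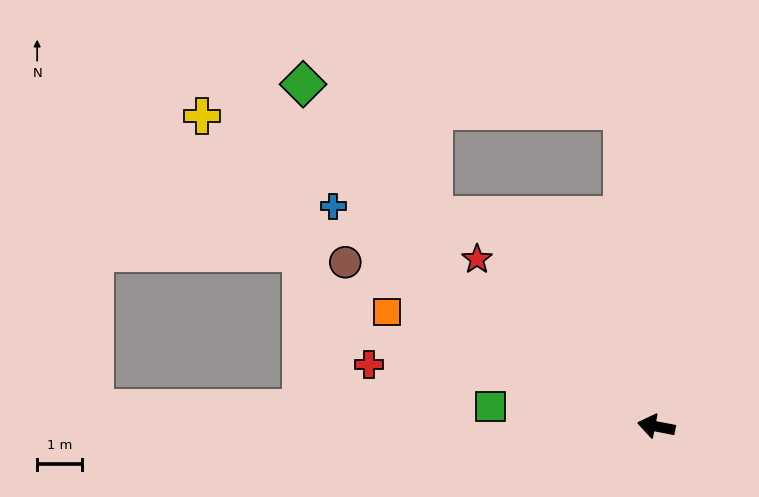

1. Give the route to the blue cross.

turn right 23°, forward 8.8 m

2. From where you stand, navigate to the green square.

turn left 4°, forward 3.7 m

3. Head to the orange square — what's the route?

turn right 12°, forward 6.6 m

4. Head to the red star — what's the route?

turn right 32°, forward 5.5 m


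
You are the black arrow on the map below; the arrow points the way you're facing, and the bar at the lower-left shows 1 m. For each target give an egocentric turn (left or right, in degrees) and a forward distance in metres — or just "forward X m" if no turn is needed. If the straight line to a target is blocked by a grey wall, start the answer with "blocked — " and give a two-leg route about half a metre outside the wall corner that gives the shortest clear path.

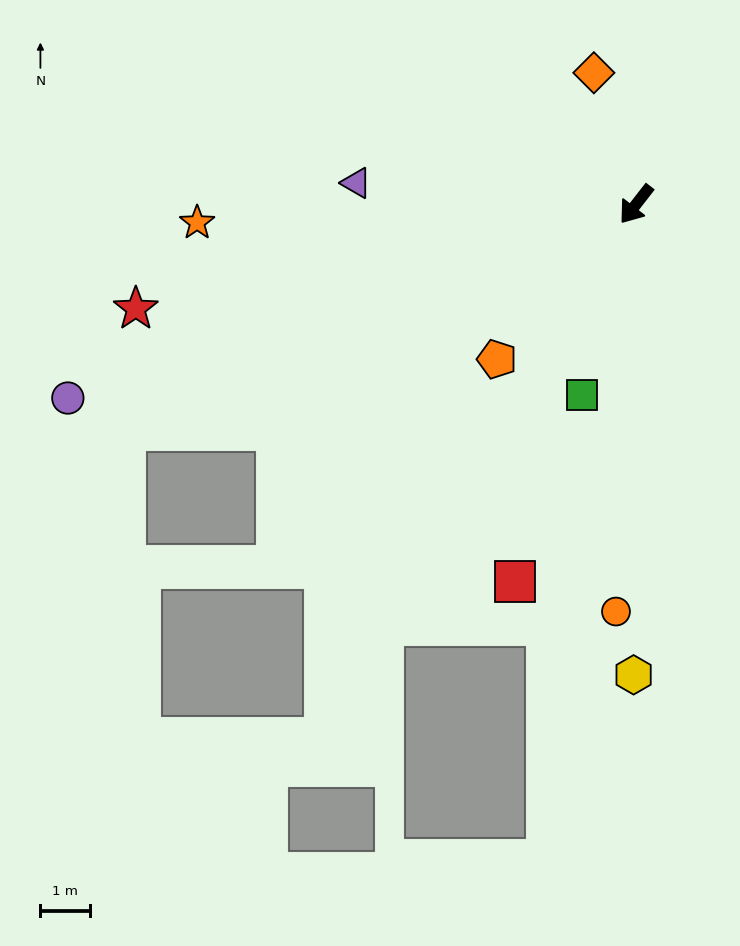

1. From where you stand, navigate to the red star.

turn right 40°, forward 10.3 m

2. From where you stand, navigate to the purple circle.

turn right 33°, forward 12.2 m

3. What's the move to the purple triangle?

turn right 56°, forward 5.7 m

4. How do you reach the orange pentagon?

turn right 4°, forward 4.2 m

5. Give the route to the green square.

turn left 22°, forward 4.0 m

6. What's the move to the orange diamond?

turn right 124°, forward 2.8 m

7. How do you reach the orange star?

turn right 50°, forward 8.9 m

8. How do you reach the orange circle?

turn left 35°, forward 8.3 m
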